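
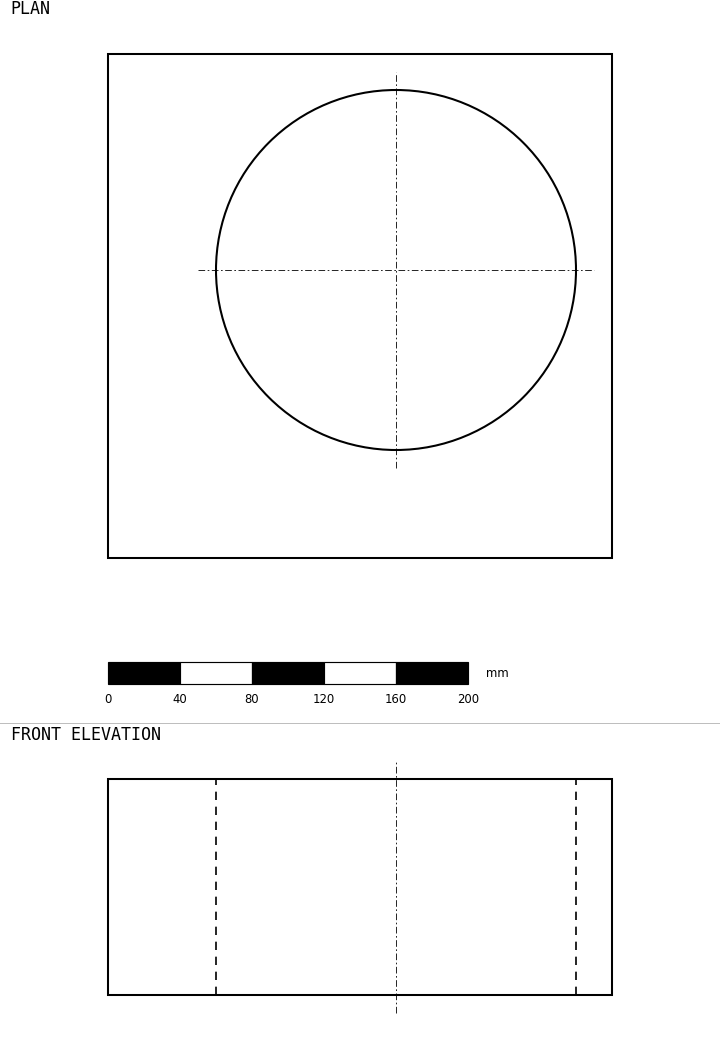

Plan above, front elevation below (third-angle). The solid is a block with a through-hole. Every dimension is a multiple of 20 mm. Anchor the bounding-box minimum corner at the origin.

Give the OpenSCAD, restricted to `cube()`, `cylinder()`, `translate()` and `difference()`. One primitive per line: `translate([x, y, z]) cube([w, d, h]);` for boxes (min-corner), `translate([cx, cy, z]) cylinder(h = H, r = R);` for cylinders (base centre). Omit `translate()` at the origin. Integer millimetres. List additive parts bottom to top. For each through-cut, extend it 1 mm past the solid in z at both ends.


difference() {
  cube([280, 280, 120]);
  translate([160, 160, -1]) cylinder(h = 122, r = 100);
}


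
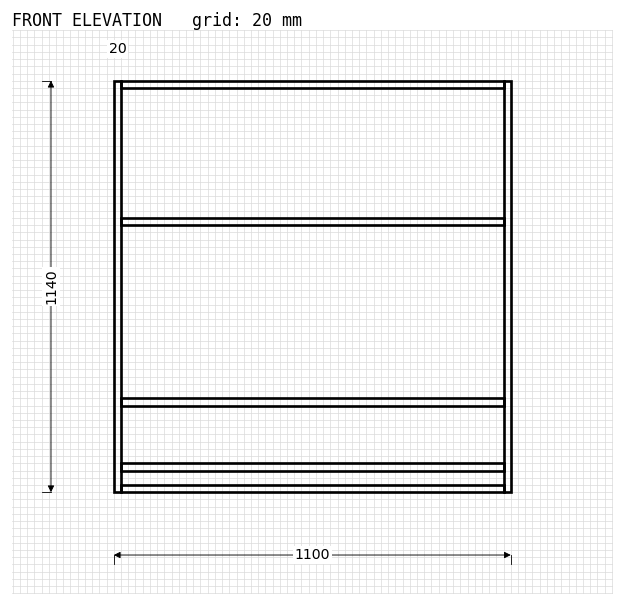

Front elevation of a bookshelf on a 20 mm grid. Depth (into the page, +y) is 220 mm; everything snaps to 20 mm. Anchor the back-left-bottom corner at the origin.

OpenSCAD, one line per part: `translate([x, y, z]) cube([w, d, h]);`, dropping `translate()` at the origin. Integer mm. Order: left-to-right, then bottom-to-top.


cube([20, 220, 1140]);
translate([20, 0, 0]) cube([1060, 220, 20]);
translate([20, 0, 60]) cube([1060, 220, 20]);
translate([20, 0, 240]) cube([1060, 220, 20]);
translate([20, 0, 740]) cube([1060, 220, 20]);
translate([20, 0, 1120]) cube([1060, 220, 20]);
translate([1080, 0, 0]) cube([20, 220, 1140]);


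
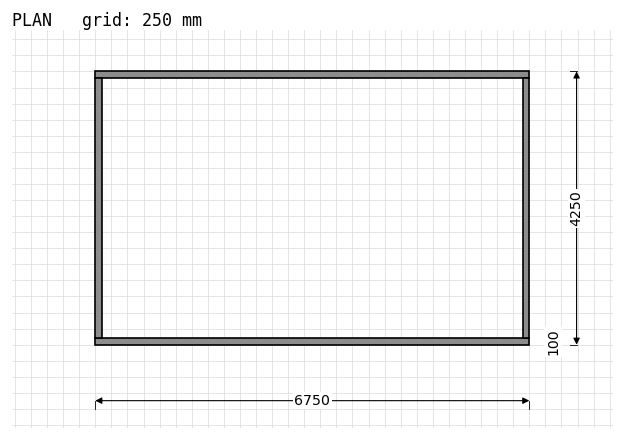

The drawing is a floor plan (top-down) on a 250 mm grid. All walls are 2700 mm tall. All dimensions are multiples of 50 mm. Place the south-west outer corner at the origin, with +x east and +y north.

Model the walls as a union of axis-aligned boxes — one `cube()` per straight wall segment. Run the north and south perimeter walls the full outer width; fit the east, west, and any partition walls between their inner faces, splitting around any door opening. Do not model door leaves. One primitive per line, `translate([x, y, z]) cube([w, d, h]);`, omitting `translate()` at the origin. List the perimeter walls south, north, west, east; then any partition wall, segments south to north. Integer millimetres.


cube([6750, 100, 2700]);
translate([0, 4150, 0]) cube([6750, 100, 2700]);
translate([0, 100, 0]) cube([100, 4050, 2700]);
translate([6650, 100, 0]) cube([100, 4050, 2700]);


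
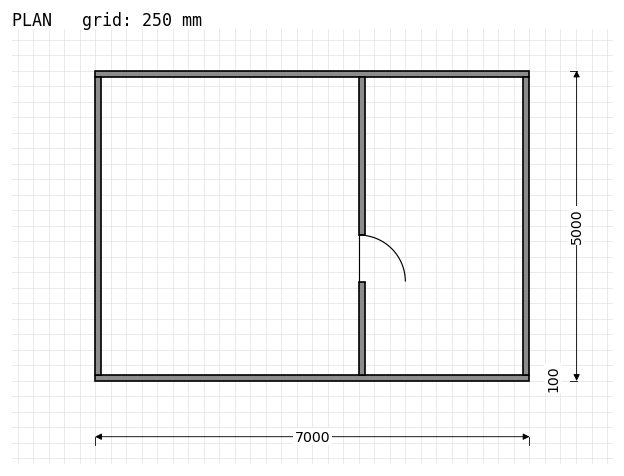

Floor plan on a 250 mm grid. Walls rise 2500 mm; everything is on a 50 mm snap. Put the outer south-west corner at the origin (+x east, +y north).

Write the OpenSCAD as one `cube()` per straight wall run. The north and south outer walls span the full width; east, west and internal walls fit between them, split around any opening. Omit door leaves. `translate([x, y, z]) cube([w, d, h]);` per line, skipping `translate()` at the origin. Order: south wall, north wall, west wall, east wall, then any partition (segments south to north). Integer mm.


cube([7000, 100, 2500]);
translate([0, 4900, 0]) cube([7000, 100, 2500]);
translate([0, 100, 0]) cube([100, 4800, 2500]);
translate([6900, 100, 0]) cube([100, 4800, 2500]);
translate([4250, 100, 0]) cube([100, 1500, 2500]);
translate([4250, 2350, 0]) cube([100, 2550, 2500]);


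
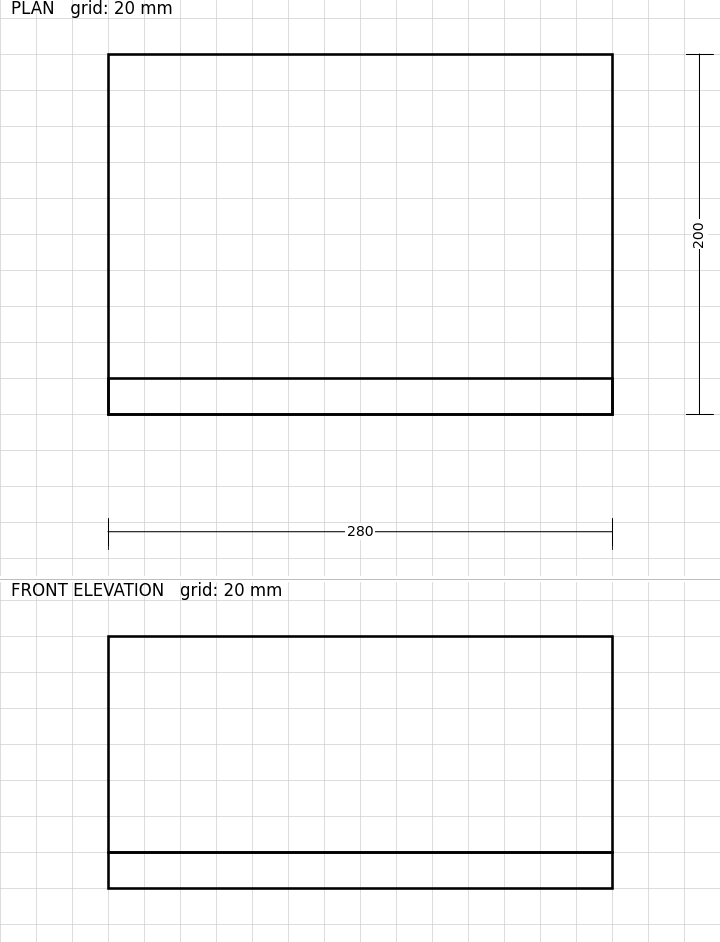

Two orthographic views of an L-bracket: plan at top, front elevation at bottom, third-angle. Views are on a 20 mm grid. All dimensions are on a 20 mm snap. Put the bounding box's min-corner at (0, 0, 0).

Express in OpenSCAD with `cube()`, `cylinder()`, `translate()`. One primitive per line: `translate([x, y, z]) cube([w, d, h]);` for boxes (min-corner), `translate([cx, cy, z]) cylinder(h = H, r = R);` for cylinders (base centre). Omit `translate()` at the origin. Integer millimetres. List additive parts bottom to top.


cube([280, 200, 20]);
translate([0, 0, 20]) cube([280, 20, 120]);


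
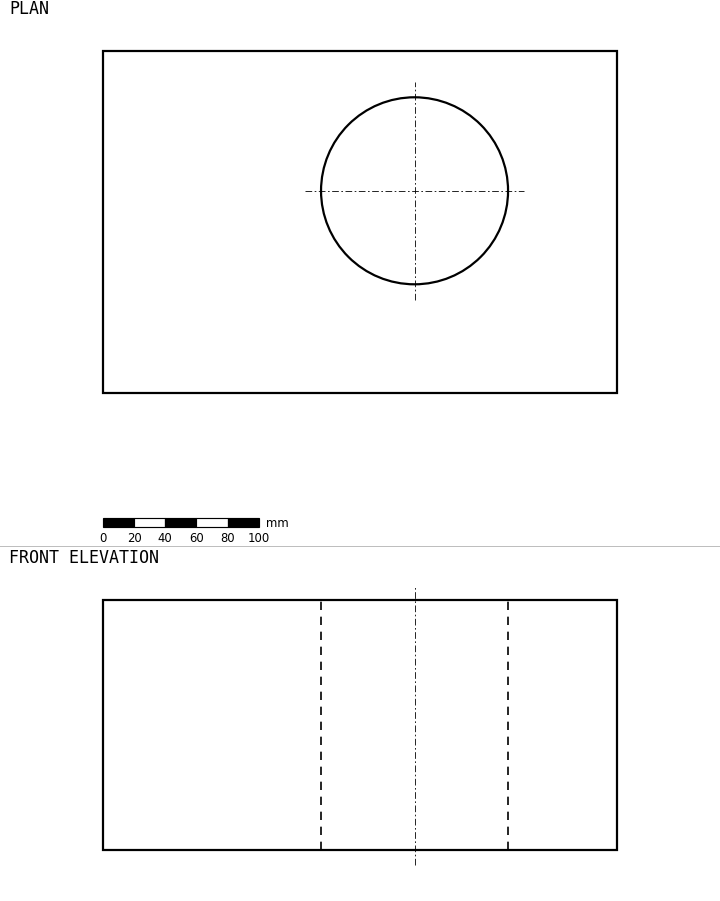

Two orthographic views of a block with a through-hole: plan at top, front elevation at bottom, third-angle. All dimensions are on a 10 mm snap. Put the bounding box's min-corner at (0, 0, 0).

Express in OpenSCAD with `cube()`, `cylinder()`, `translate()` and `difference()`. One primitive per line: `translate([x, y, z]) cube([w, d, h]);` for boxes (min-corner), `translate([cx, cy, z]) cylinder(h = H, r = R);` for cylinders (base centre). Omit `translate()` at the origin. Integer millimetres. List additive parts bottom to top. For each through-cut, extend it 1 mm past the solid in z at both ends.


difference() {
  cube([330, 220, 160]);
  translate([200, 130, -1]) cylinder(h = 162, r = 60);
}


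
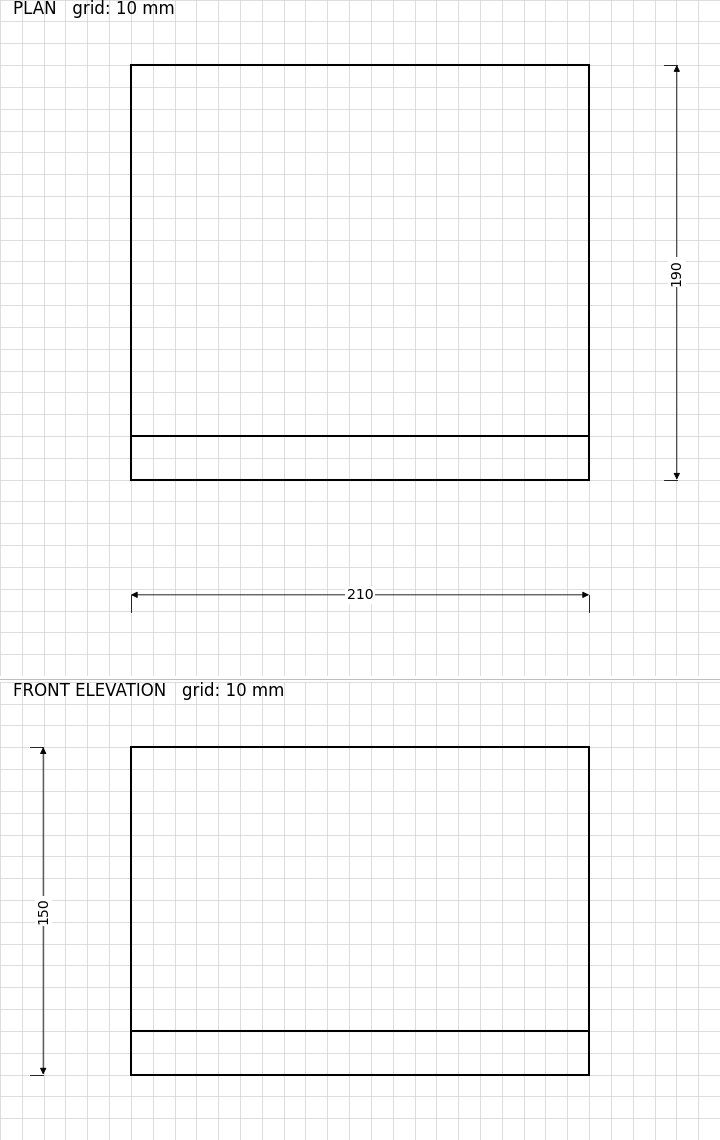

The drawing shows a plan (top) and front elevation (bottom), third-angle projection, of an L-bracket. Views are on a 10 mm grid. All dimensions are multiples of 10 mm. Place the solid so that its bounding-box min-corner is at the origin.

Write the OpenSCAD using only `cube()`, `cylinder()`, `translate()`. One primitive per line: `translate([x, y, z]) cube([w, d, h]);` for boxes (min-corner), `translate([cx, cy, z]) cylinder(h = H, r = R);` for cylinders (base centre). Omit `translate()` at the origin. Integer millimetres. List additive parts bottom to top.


cube([210, 190, 20]);
translate([0, 0, 20]) cube([210, 20, 130]);


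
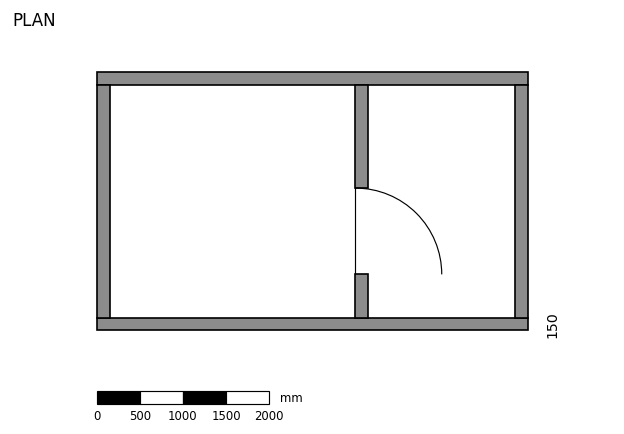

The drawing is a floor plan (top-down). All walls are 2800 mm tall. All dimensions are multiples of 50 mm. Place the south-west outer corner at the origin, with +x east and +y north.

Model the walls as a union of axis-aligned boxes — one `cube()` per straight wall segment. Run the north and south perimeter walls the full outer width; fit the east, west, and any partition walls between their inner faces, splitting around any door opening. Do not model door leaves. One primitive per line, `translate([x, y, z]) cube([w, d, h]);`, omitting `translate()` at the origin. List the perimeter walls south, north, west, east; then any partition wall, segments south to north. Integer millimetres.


cube([5000, 150, 2800]);
translate([0, 2850, 0]) cube([5000, 150, 2800]);
translate([0, 150, 0]) cube([150, 2700, 2800]);
translate([4850, 150, 0]) cube([150, 2700, 2800]);
translate([3000, 150, 0]) cube([150, 500, 2800]);
translate([3000, 1650, 0]) cube([150, 1200, 2800]);


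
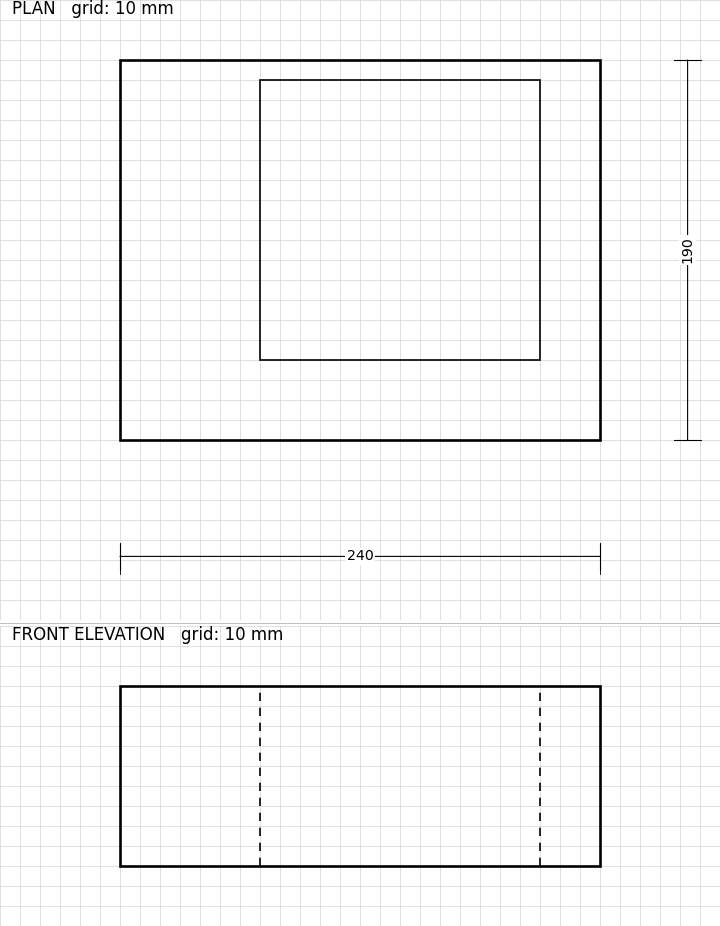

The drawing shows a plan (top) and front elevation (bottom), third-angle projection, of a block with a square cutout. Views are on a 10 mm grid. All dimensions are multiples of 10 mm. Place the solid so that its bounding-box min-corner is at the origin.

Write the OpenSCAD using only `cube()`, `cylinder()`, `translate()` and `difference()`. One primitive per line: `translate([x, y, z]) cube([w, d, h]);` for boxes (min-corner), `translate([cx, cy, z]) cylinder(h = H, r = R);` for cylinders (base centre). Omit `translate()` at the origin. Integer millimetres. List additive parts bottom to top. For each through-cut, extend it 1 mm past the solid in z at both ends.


difference() {
  cube([240, 190, 90]);
  translate([70, 40, -1]) cube([140, 140, 92]);
}


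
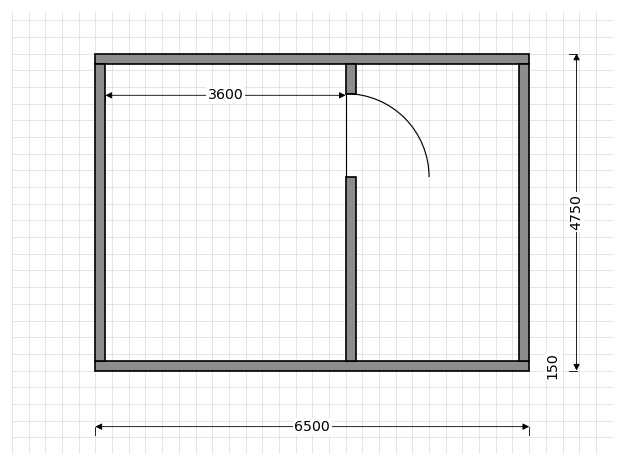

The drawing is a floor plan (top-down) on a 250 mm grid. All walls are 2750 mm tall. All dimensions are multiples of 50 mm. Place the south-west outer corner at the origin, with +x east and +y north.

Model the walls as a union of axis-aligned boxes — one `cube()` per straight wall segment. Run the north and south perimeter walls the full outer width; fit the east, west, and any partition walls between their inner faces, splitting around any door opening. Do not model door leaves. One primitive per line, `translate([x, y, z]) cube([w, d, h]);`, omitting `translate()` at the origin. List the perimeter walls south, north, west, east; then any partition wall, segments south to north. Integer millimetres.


cube([6500, 150, 2750]);
translate([0, 4600, 0]) cube([6500, 150, 2750]);
translate([0, 150, 0]) cube([150, 4450, 2750]);
translate([6350, 150, 0]) cube([150, 4450, 2750]);
translate([3750, 150, 0]) cube([150, 2750, 2750]);
translate([3750, 4150, 0]) cube([150, 450, 2750]);


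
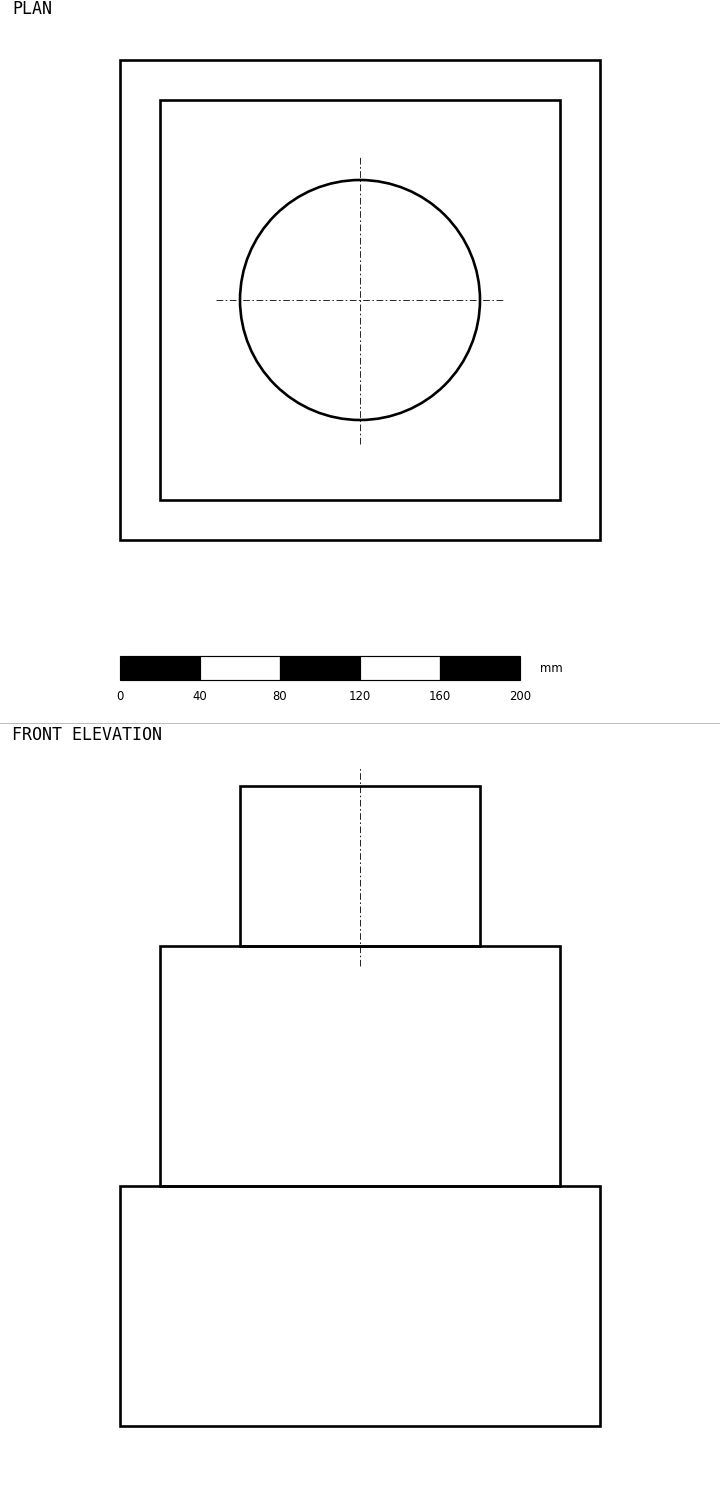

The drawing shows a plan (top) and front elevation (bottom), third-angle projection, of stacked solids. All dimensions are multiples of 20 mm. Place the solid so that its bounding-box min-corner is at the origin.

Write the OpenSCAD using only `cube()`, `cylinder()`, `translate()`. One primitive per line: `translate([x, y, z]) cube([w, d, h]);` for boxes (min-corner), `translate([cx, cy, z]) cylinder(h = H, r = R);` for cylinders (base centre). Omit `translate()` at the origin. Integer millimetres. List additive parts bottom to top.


cube([240, 240, 120]);
translate([20, 20, 120]) cube([200, 200, 120]);
translate([120, 120, 240]) cylinder(h = 80, r = 60);


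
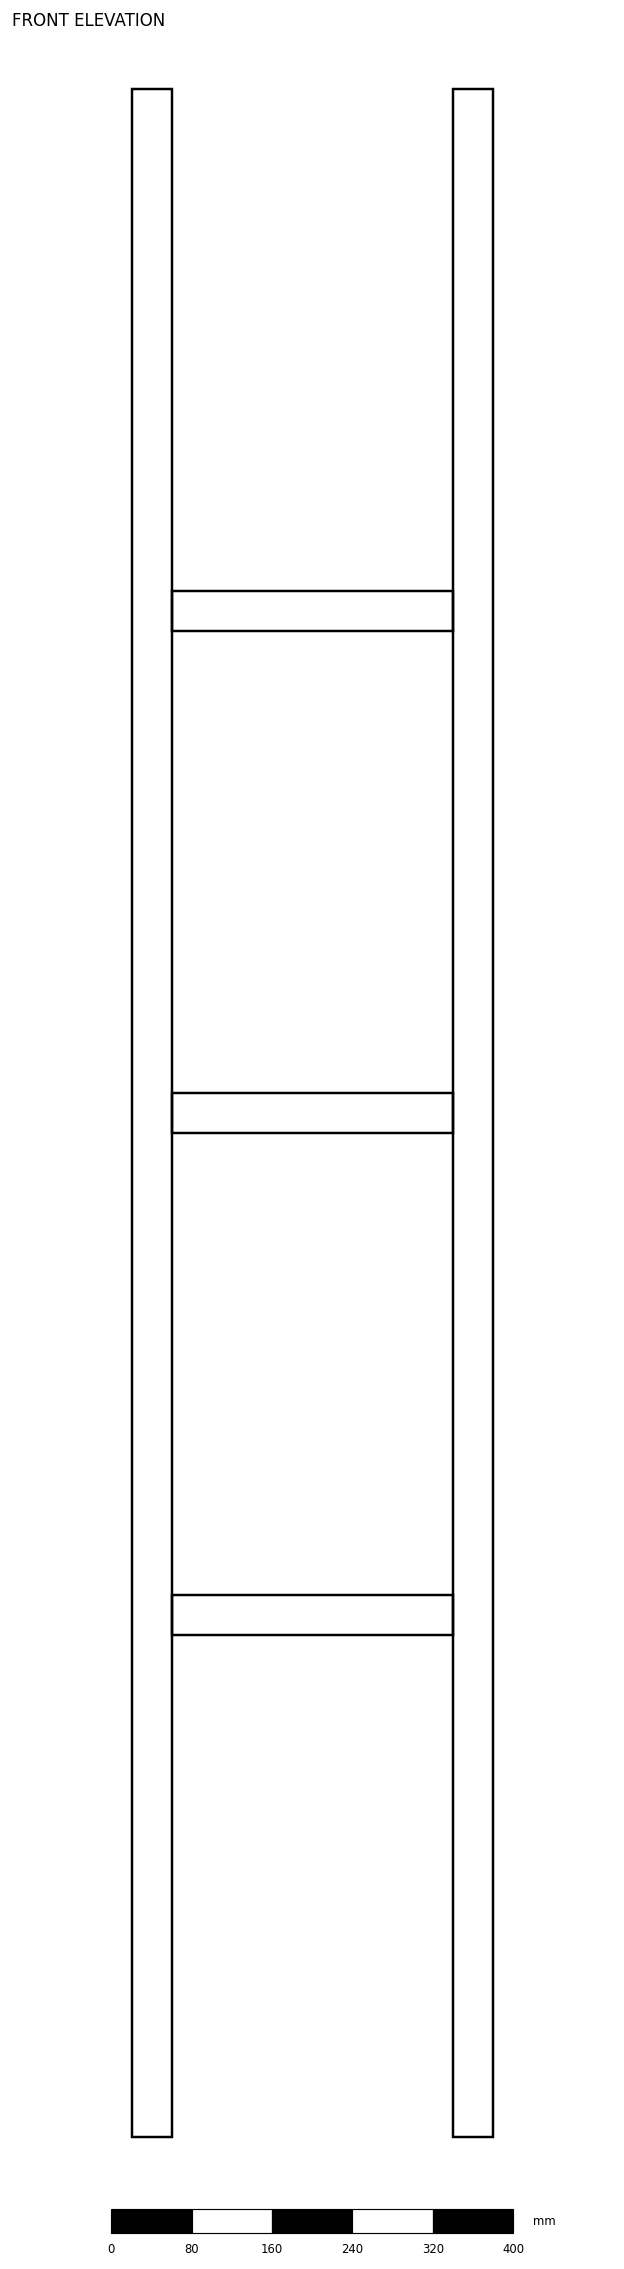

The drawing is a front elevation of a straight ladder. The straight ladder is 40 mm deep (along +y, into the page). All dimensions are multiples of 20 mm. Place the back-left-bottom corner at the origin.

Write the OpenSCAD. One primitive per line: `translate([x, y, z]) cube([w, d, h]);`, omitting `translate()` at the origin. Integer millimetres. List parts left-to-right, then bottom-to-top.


cube([40, 40, 2040]);
translate([40, 0, 500]) cube([280, 40, 40]);
translate([40, 0, 1000]) cube([280, 40, 40]);
translate([40, 0, 1500]) cube([280, 40, 40]);
translate([320, 0, 0]) cube([40, 40, 2040]);


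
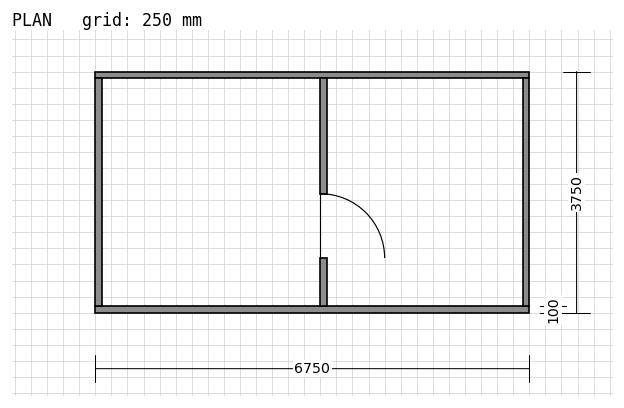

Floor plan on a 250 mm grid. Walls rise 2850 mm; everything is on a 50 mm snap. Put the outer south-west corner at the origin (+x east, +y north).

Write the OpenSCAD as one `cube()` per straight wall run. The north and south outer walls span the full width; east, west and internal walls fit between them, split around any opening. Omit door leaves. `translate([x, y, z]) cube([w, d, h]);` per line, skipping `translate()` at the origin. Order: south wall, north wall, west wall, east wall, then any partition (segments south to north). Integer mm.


cube([6750, 100, 2850]);
translate([0, 3650, 0]) cube([6750, 100, 2850]);
translate([0, 100, 0]) cube([100, 3550, 2850]);
translate([6650, 100, 0]) cube([100, 3550, 2850]);
translate([3500, 100, 0]) cube([100, 750, 2850]);
translate([3500, 1850, 0]) cube([100, 1800, 2850]);


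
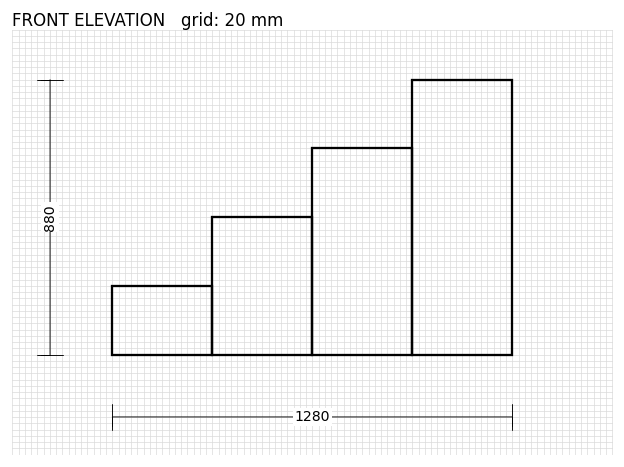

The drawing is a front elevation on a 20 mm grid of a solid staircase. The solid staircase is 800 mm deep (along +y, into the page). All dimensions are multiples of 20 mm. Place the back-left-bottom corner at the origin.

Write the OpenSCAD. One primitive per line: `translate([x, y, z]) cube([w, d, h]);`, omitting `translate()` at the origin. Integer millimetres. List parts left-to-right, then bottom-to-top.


cube([320, 800, 220]);
translate([320, 0, 0]) cube([320, 800, 440]);
translate([640, 0, 0]) cube([320, 800, 660]);
translate([960, 0, 0]) cube([320, 800, 880]);


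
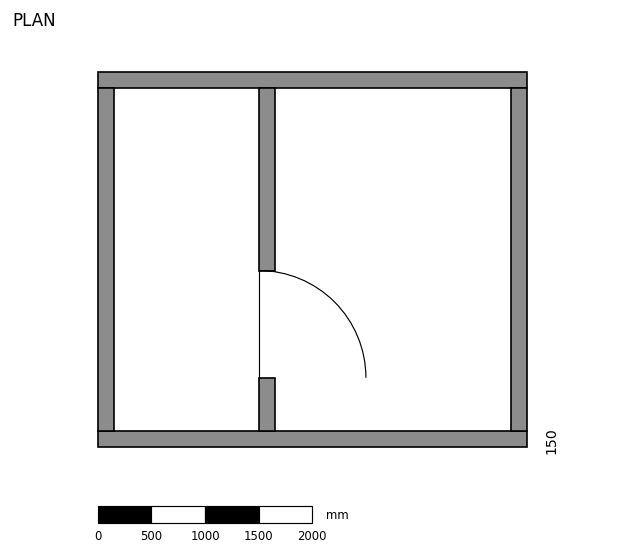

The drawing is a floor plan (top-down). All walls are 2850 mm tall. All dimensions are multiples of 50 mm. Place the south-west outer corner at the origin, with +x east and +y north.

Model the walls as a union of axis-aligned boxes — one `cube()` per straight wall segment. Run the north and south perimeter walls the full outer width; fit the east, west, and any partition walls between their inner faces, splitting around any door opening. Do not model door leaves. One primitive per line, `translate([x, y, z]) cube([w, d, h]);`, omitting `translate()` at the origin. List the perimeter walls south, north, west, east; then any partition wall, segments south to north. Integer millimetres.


cube([4000, 150, 2850]);
translate([0, 3350, 0]) cube([4000, 150, 2850]);
translate([0, 150, 0]) cube([150, 3200, 2850]);
translate([3850, 150, 0]) cube([150, 3200, 2850]);
translate([1500, 150, 0]) cube([150, 500, 2850]);
translate([1500, 1650, 0]) cube([150, 1700, 2850]);


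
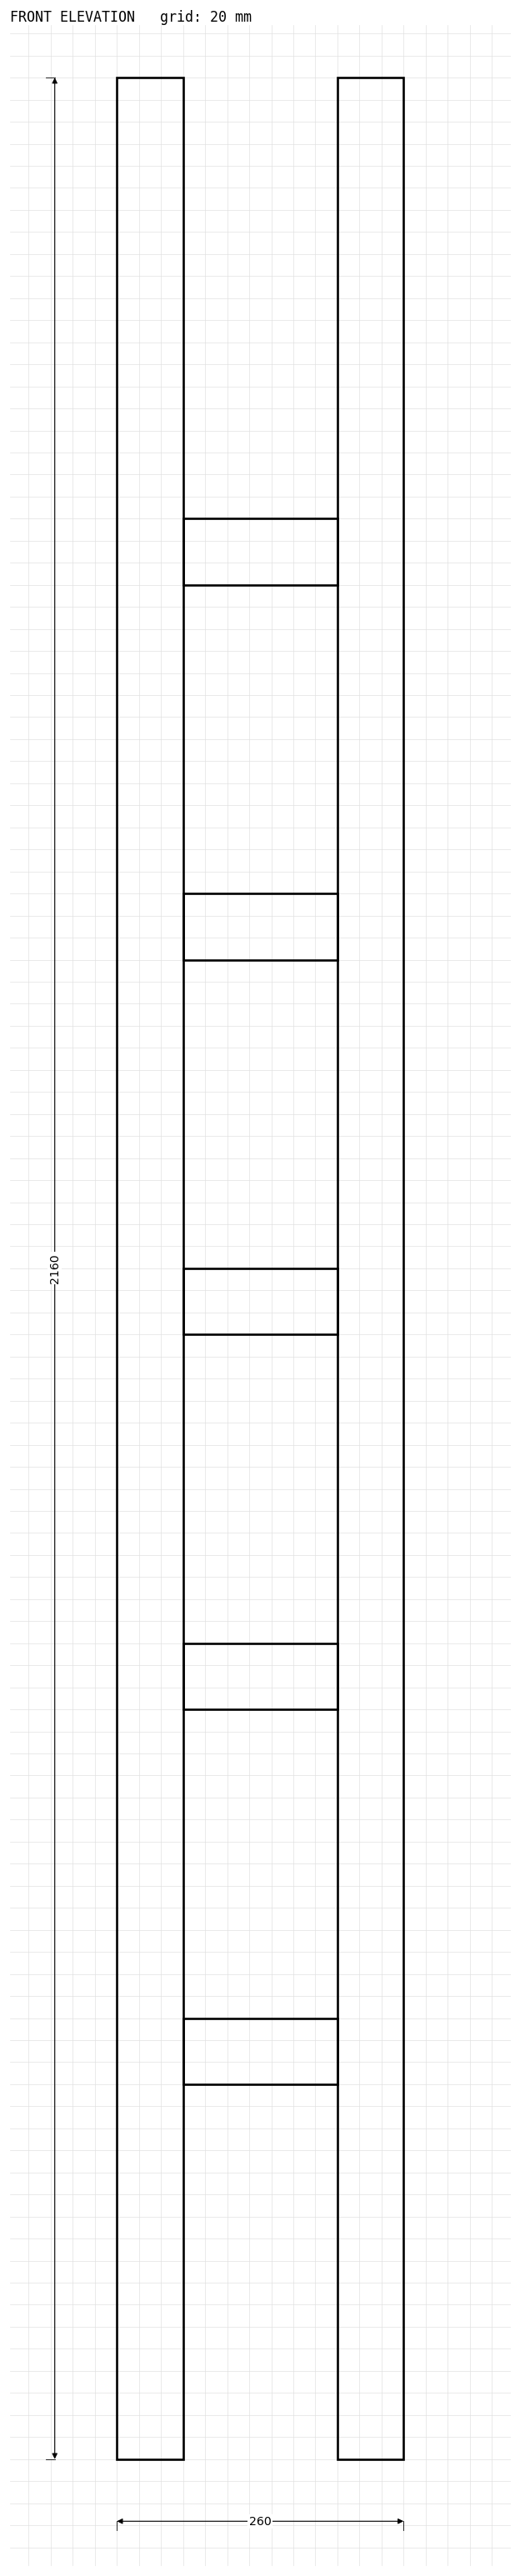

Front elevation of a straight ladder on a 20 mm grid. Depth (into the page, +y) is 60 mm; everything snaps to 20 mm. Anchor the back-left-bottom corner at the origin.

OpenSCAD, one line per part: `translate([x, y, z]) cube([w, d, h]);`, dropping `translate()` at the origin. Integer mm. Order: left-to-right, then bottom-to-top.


cube([60, 60, 2160]);
translate([60, 0, 340]) cube([140, 60, 60]);
translate([60, 0, 680]) cube([140, 60, 60]);
translate([60, 0, 1020]) cube([140, 60, 60]);
translate([60, 0, 1360]) cube([140, 60, 60]);
translate([60, 0, 1700]) cube([140, 60, 60]);
translate([200, 0, 0]) cube([60, 60, 2160]);


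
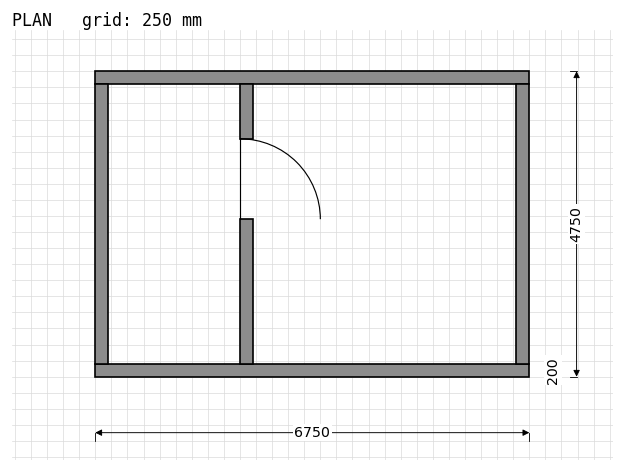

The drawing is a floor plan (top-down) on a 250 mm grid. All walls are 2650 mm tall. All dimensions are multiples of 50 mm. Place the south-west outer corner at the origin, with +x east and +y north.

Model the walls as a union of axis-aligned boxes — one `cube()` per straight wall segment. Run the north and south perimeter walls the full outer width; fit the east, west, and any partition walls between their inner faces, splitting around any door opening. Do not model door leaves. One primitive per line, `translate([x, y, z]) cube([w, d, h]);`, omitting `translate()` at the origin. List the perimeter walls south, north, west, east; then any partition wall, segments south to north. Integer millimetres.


cube([6750, 200, 2650]);
translate([0, 4550, 0]) cube([6750, 200, 2650]);
translate([0, 200, 0]) cube([200, 4350, 2650]);
translate([6550, 200, 0]) cube([200, 4350, 2650]);
translate([2250, 200, 0]) cube([200, 2250, 2650]);
translate([2250, 3700, 0]) cube([200, 850, 2650]);


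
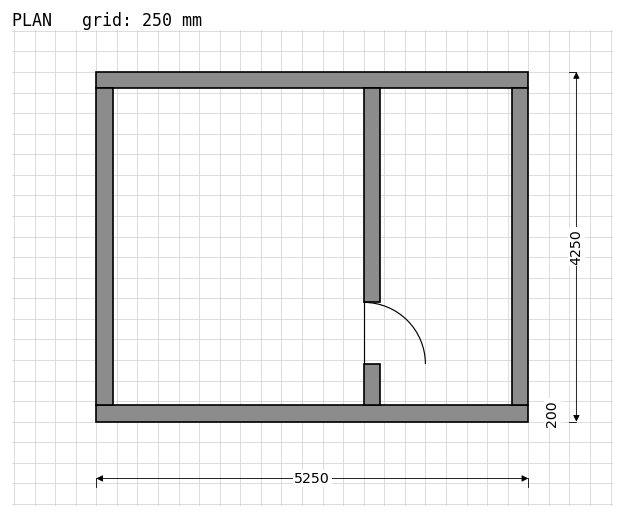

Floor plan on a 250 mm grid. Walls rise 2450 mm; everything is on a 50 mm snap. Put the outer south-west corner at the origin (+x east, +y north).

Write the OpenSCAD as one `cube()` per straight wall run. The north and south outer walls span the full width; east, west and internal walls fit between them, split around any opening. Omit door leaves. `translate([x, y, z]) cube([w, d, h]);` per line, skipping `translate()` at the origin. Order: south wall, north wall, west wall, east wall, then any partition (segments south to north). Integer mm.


cube([5250, 200, 2450]);
translate([0, 4050, 0]) cube([5250, 200, 2450]);
translate([0, 200, 0]) cube([200, 3850, 2450]);
translate([5050, 200, 0]) cube([200, 3850, 2450]);
translate([3250, 200, 0]) cube([200, 500, 2450]);
translate([3250, 1450, 0]) cube([200, 2600, 2450]);


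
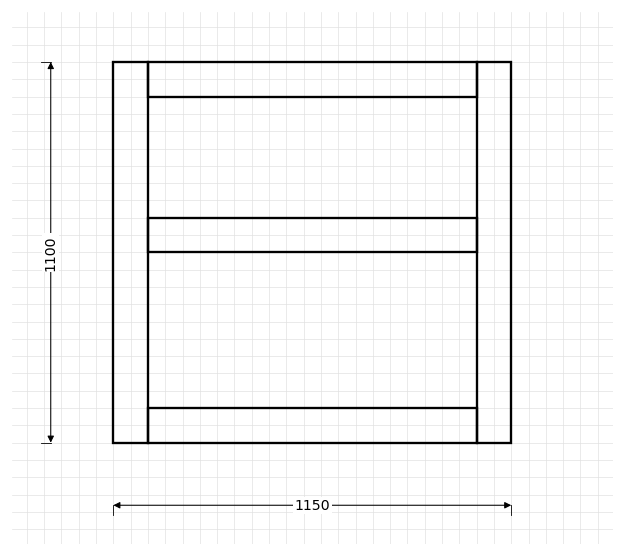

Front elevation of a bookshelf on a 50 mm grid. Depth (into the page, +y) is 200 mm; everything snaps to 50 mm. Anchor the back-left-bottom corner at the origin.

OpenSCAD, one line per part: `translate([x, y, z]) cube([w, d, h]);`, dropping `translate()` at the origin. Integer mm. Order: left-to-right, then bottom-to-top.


cube([100, 200, 1100]);
translate([100, 0, 0]) cube([950, 200, 100]);
translate([100, 0, 550]) cube([950, 200, 100]);
translate([100, 0, 1000]) cube([950, 200, 100]);
translate([1050, 0, 0]) cube([100, 200, 1100]);


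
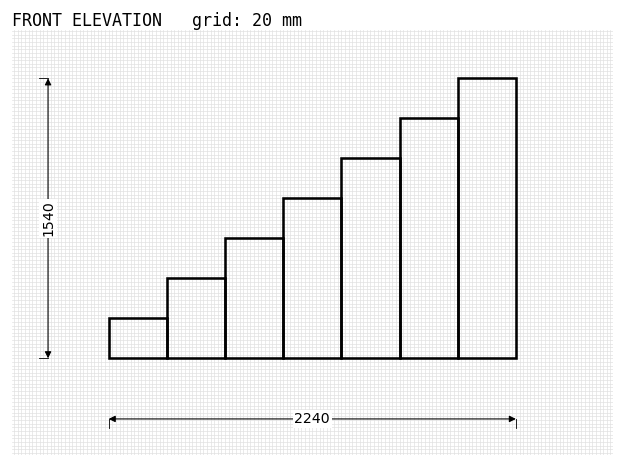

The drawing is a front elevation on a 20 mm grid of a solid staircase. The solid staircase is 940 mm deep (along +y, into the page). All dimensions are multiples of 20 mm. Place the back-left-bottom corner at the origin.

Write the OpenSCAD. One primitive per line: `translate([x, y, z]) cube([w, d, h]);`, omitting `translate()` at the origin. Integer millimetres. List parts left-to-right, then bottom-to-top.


cube([320, 940, 220]);
translate([320, 0, 0]) cube([320, 940, 440]);
translate([640, 0, 0]) cube([320, 940, 660]);
translate([960, 0, 0]) cube([320, 940, 880]);
translate([1280, 0, 0]) cube([320, 940, 1100]);
translate([1600, 0, 0]) cube([320, 940, 1320]);
translate([1920, 0, 0]) cube([320, 940, 1540]);


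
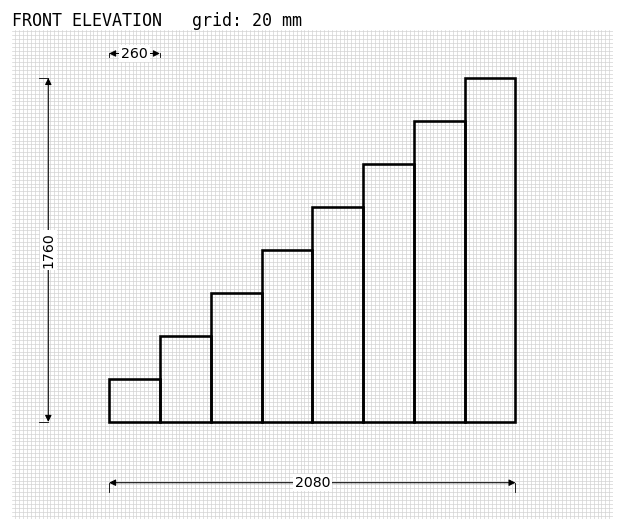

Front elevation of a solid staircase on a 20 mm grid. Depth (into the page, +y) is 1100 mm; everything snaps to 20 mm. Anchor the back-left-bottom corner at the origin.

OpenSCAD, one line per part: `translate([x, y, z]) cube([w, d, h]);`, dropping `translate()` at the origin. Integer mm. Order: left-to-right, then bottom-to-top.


cube([260, 1100, 220]);
translate([260, 0, 0]) cube([260, 1100, 440]);
translate([520, 0, 0]) cube([260, 1100, 660]);
translate([780, 0, 0]) cube([260, 1100, 880]);
translate([1040, 0, 0]) cube([260, 1100, 1100]);
translate([1300, 0, 0]) cube([260, 1100, 1320]);
translate([1560, 0, 0]) cube([260, 1100, 1540]);
translate([1820, 0, 0]) cube([260, 1100, 1760]);


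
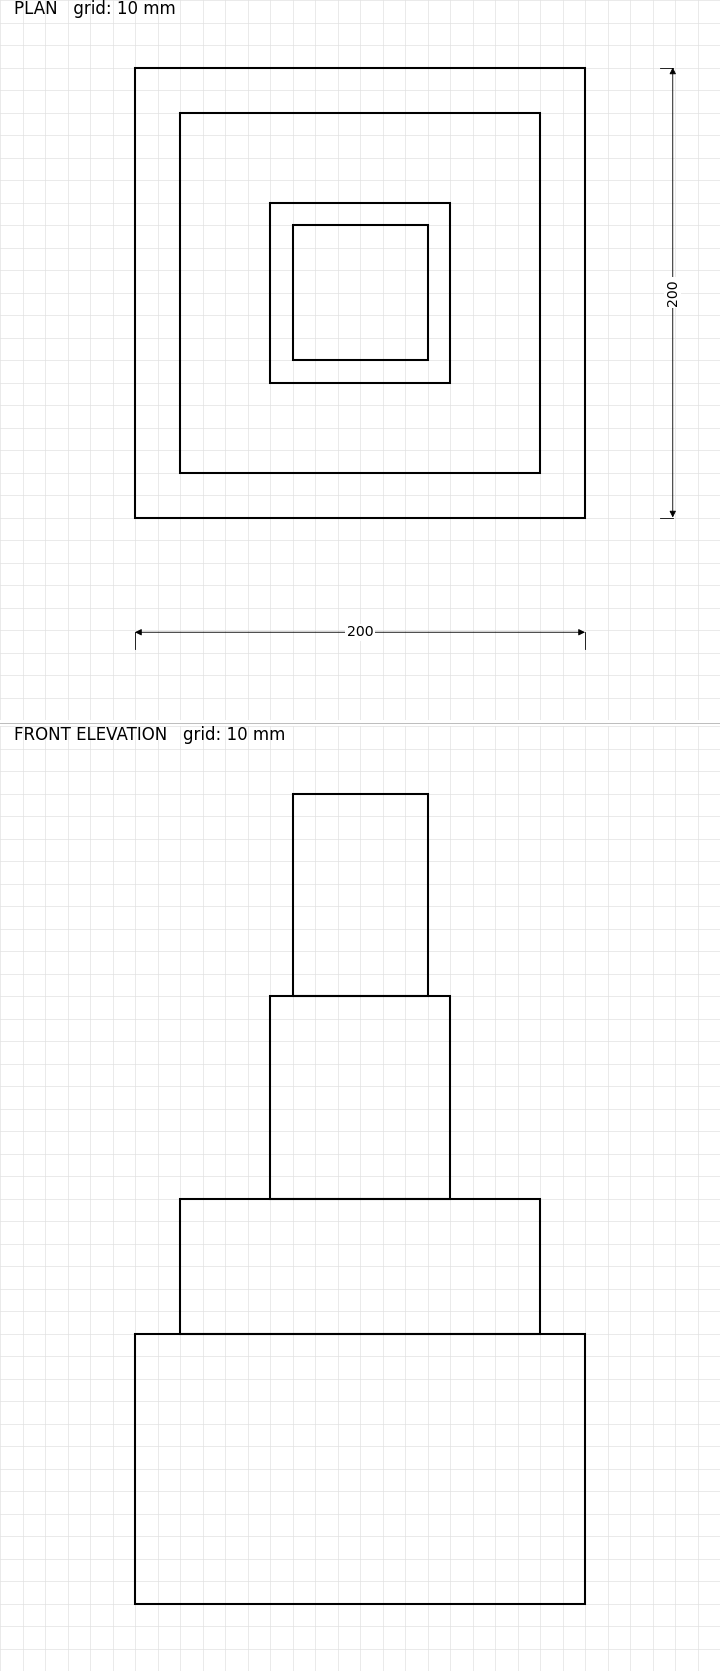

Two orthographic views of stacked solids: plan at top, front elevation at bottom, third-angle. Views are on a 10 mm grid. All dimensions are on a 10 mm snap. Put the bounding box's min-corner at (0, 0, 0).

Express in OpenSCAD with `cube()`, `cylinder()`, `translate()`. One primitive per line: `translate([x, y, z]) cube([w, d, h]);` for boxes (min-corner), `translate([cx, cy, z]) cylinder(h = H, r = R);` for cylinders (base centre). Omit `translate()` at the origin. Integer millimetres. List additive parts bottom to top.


cube([200, 200, 120]);
translate([20, 20, 120]) cube([160, 160, 60]);
translate([60, 60, 180]) cube([80, 80, 90]);
translate([70, 70, 270]) cube([60, 60, 90]);


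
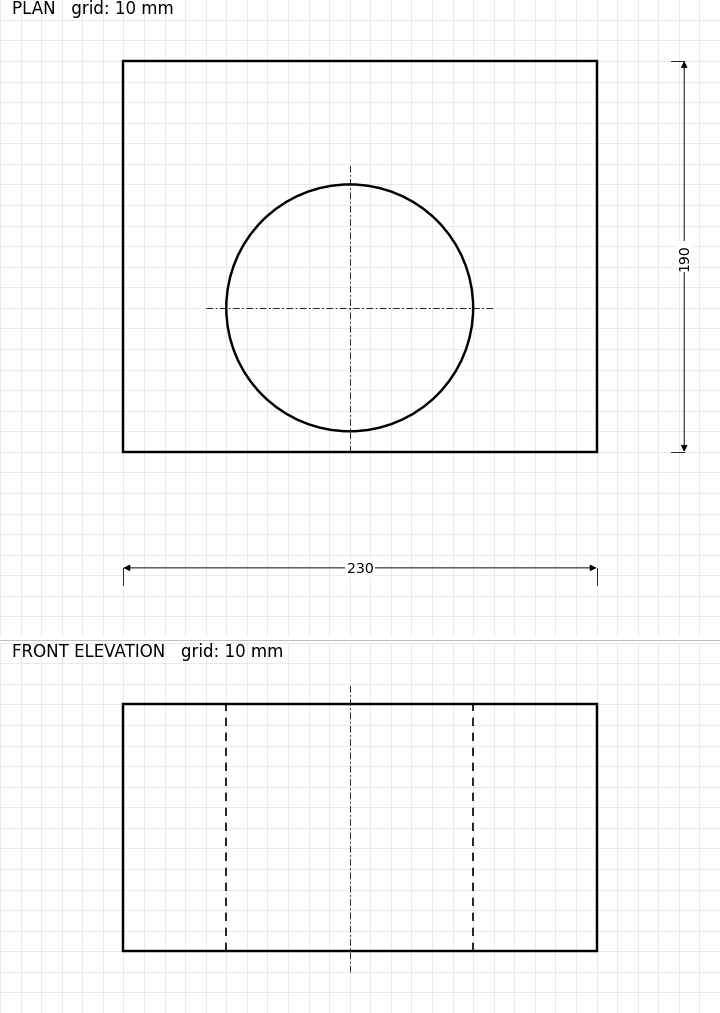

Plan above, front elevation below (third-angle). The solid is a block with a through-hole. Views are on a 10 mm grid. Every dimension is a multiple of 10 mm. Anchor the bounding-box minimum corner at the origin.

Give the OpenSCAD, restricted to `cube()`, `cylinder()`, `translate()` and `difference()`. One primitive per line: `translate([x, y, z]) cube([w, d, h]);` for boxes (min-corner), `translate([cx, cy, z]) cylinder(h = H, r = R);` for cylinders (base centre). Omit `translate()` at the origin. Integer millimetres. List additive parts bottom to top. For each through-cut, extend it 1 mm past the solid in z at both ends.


difference() {
  cube([230, 190, 120]);
  translate([110, 70, -1]) cylinder(h = 122, r = 60);
}


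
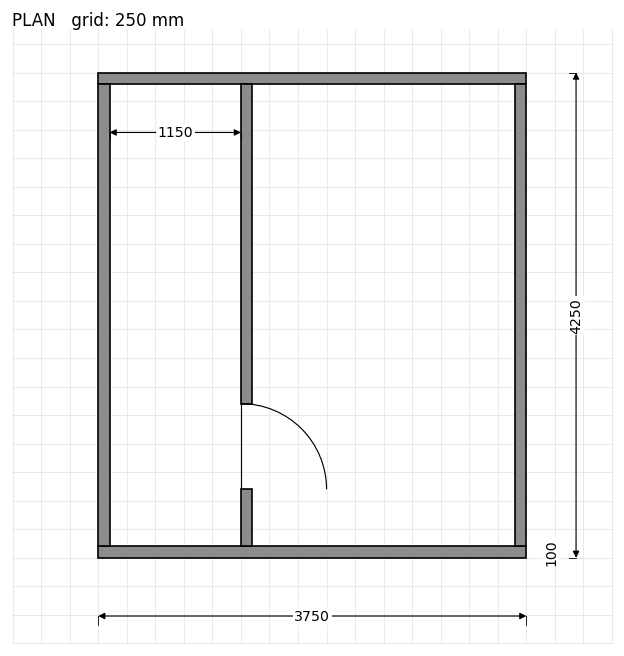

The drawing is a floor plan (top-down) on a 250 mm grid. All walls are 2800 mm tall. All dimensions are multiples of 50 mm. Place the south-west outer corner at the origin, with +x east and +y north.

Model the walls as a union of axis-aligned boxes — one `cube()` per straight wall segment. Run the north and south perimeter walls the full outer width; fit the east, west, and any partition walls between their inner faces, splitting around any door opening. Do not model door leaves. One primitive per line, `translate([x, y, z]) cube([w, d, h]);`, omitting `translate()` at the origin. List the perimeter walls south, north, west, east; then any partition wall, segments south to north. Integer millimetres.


cube([3750, 100, 2800]);
translate([0, 4150, 0]) cube([3750, 100, 2800]);
translate([0, 100, 0]) cube([100, 4050, 2800]);
translate([3650, 100, 0]) cube([100, 4050, 2800]);
translate([1250, 100, 0]) cube([100, 500, 2800]);
translate([1250, 1350, 0]) cube([100, 2800, 2800]);


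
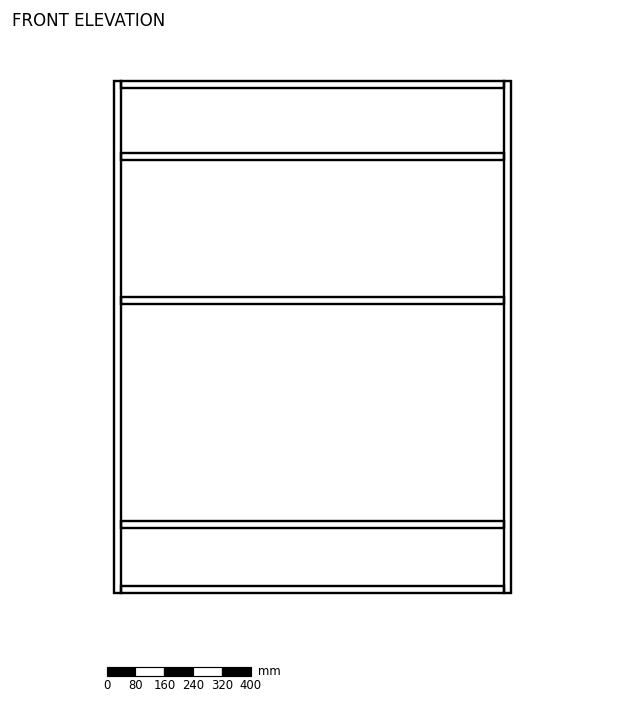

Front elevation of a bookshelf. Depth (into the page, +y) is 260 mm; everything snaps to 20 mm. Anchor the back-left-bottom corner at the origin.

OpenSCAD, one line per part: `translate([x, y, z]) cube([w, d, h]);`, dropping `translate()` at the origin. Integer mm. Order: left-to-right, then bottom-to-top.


cube([20, 260, 1420]);
translate([20, 0, 0]) cube([1060, 260, 20]);
translate([20, 0, 180]) cube([1060, 260, 20]);
translate([20, 0, 800]) cube([1060, 260, 20]);
translate([20, 0, 1200]) cube([1060, 260, 20]);
translate([20, 0, 1400]) cube([1060, 260, 20]);
translate([1080, 0, 0]) cube([20, 260, 1420]);


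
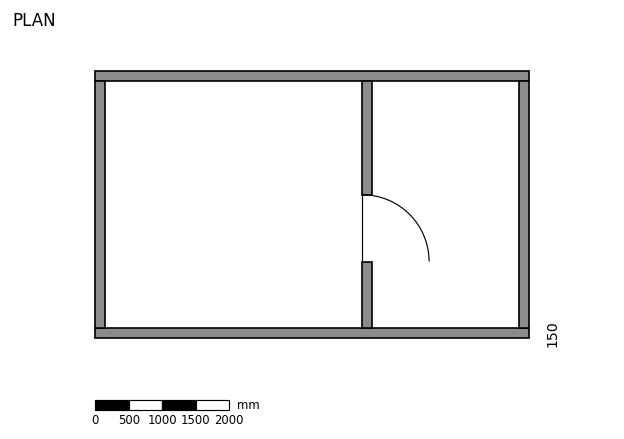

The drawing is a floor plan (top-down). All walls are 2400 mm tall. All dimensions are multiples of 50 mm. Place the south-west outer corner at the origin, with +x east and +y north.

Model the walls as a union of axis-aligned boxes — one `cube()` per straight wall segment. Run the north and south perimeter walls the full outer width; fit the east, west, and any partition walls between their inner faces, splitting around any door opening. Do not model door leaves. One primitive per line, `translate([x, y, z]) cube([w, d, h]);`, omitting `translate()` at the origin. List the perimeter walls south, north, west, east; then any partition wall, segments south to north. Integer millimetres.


cube([6500, 150, 2400]);
translate([0, 3850, 0]) cube([6500, 150, 2400]);
translate([0, 150, 0]) cube([150, 3700, 2400]);
translate([6350, 150, 0]) cube([150, 3700, 2400]);
translate([4000, 150, 0]) cube([150, 1000, 2400]);
translate([4000, 2150, 0]) cube([150, 1700, 2400]);


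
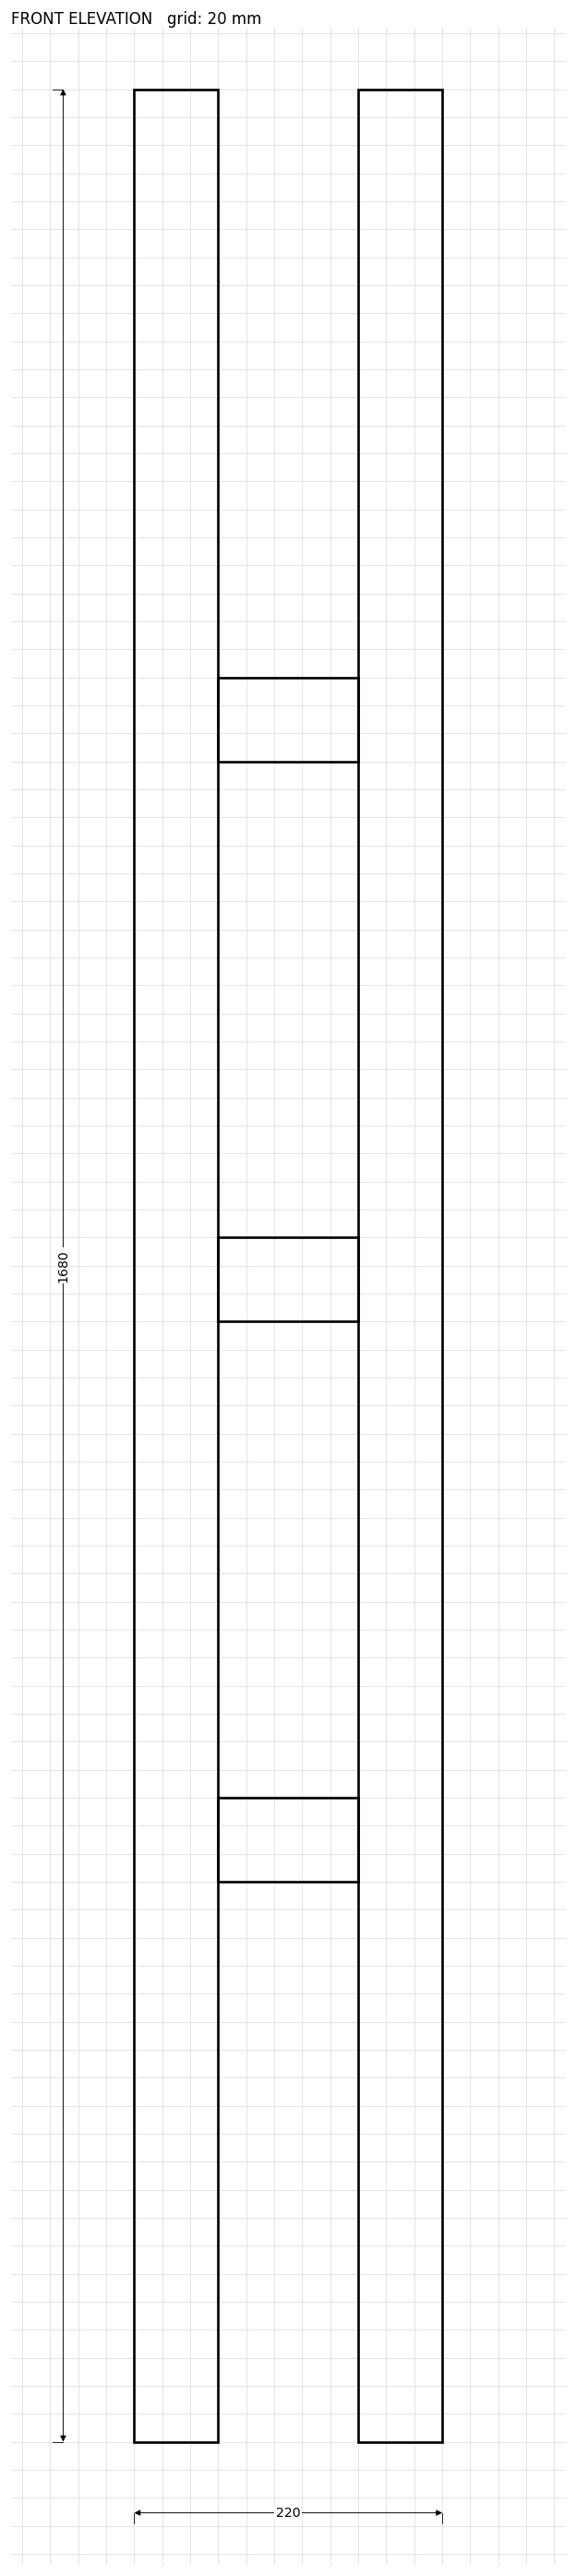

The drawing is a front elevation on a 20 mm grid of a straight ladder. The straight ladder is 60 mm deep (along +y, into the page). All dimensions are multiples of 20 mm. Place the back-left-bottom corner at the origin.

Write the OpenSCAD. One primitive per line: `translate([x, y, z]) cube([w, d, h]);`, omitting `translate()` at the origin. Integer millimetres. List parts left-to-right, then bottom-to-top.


cube([60, 60, 1680]);
translate([60, 0, 400]) cube([100, 60, 60]);
translate([60, 0, 800]) cube([100, 60, 60]);
translate([60, 0, 1200]) cube([100, 60, 60]);
translate([160, 0, 0]) cube([60, 60, 1680]);


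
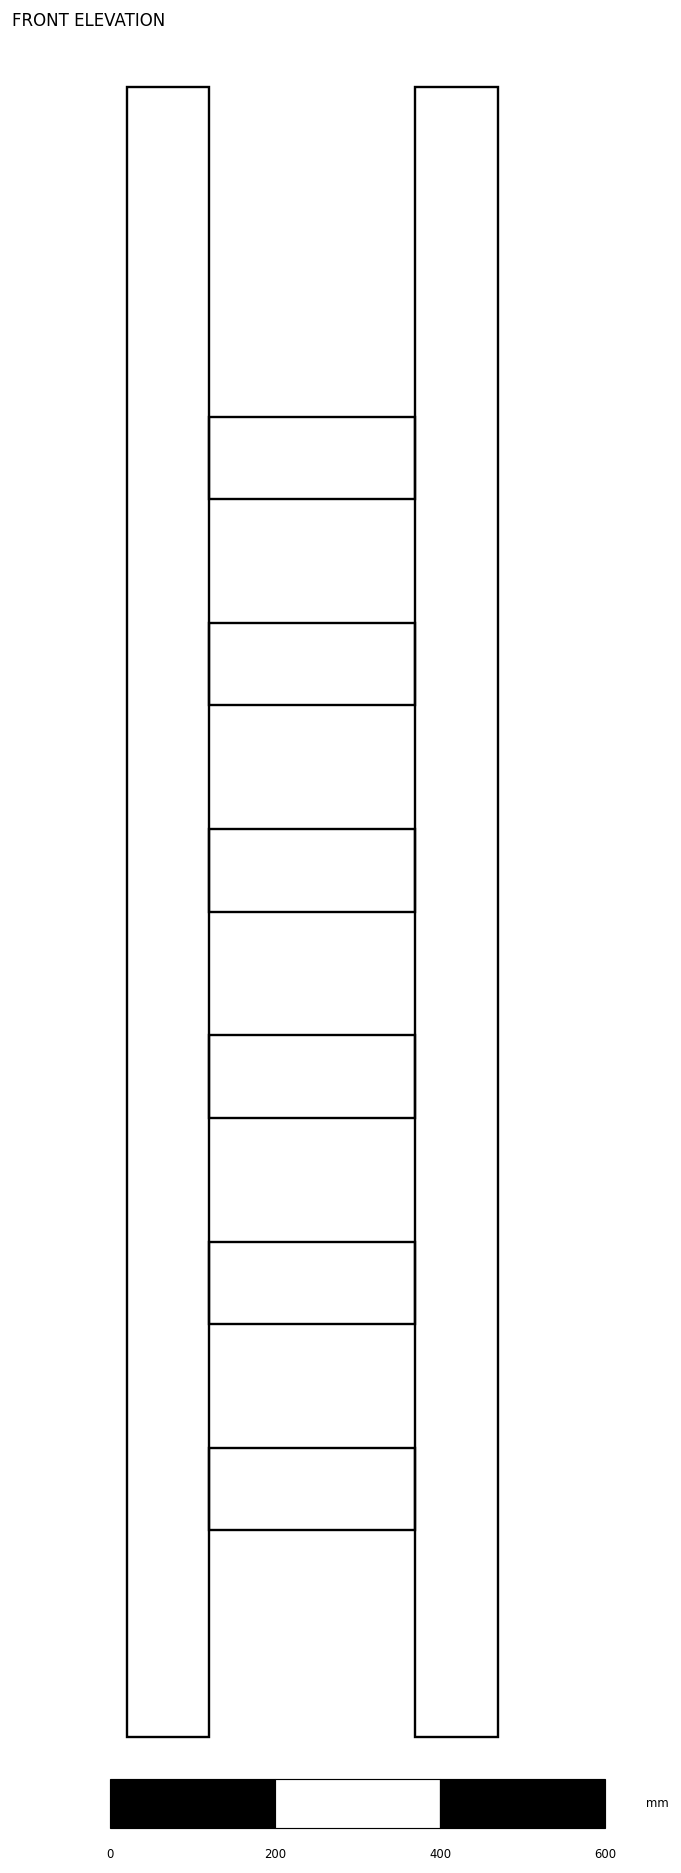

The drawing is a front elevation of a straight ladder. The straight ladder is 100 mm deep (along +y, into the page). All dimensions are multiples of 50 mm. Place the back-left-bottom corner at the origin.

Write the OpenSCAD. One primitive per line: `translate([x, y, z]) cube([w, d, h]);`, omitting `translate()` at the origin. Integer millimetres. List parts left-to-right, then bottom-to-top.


cube([100, 100, 2000]);
translate([100, 0, 250]) cube([250, 100, 100]);
translate([100, 0, 500]) cube([250, 100, 100]);
translate([100, 0, 750]) cube([250, 100, 100]);
translate([100, 0, 1000]) cube([250, 100, 100]);
translate([100, 0, 1250]) cube([250, 100, 100]);
translate([100, 0, 1500]) cube([250, 100, 100]);
translate([350, 0, 0]) cube([100, 100, 2000]);


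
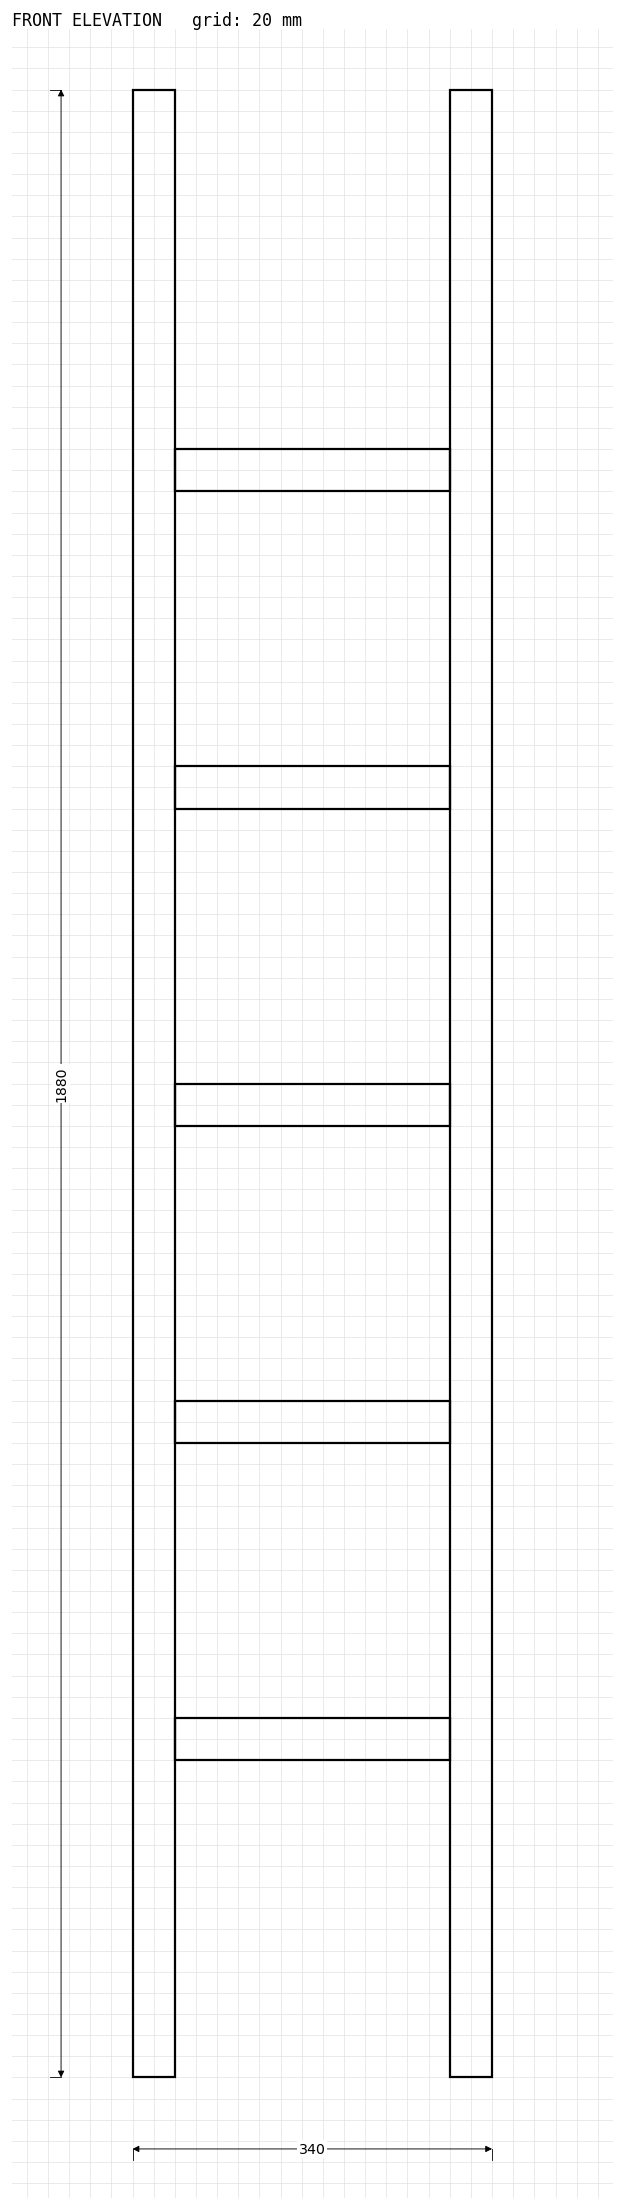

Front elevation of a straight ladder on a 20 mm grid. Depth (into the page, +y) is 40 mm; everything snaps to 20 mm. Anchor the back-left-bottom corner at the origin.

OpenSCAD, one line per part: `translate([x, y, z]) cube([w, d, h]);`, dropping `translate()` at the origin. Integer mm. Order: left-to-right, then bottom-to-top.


cube([40, 40, 1880]);
translate([40, 0, 300]) cube([260, 40, 40]);
translate([40, 0, 600]) cube([260, 40, 40]);
translate([40, 0, 900]) cube([260, 40, 40]);
translate([40, 0, 1200]) cube([260, 40, 40]);
translate([40, 0, 1500]) cube([260, 40, 40]);
translate([300, 0, 0]) cube([40, 40, 1880]);


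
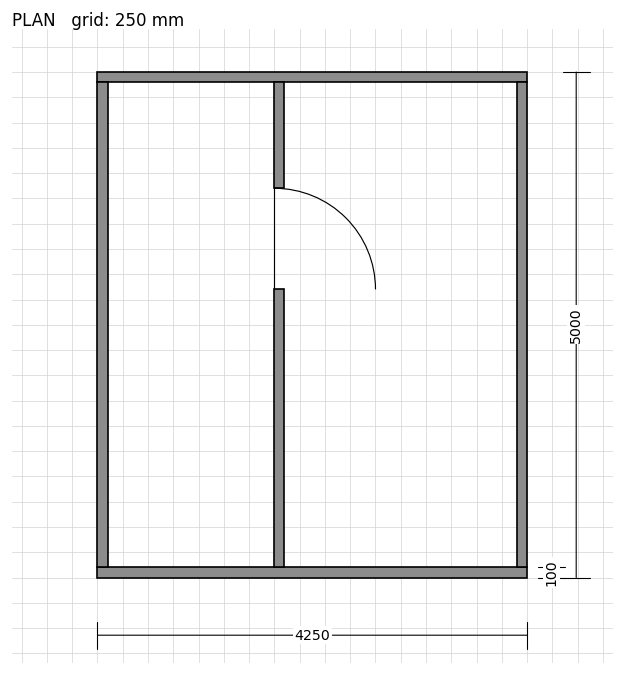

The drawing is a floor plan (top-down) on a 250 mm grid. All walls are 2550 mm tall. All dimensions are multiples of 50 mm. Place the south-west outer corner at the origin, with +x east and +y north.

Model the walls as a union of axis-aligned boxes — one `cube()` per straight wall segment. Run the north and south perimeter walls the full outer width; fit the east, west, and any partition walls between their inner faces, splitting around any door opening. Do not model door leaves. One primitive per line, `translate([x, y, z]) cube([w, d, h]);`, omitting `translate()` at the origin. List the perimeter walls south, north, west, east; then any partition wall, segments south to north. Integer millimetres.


cube([4250, 100, 2550]);
translate([0, 4900, 0]) cube([4250, 100, 2550]);
translate([0, 100, 0]) cube([100, 4800, 2550]);
translate([4150, 100, 0]) cube([100, 4800, 2550]);
translate([1750, 100, 0]) cube([100, 2750, 2550]);
translate([1750, 3850, 0]) cube([100, 1050, 2550]);


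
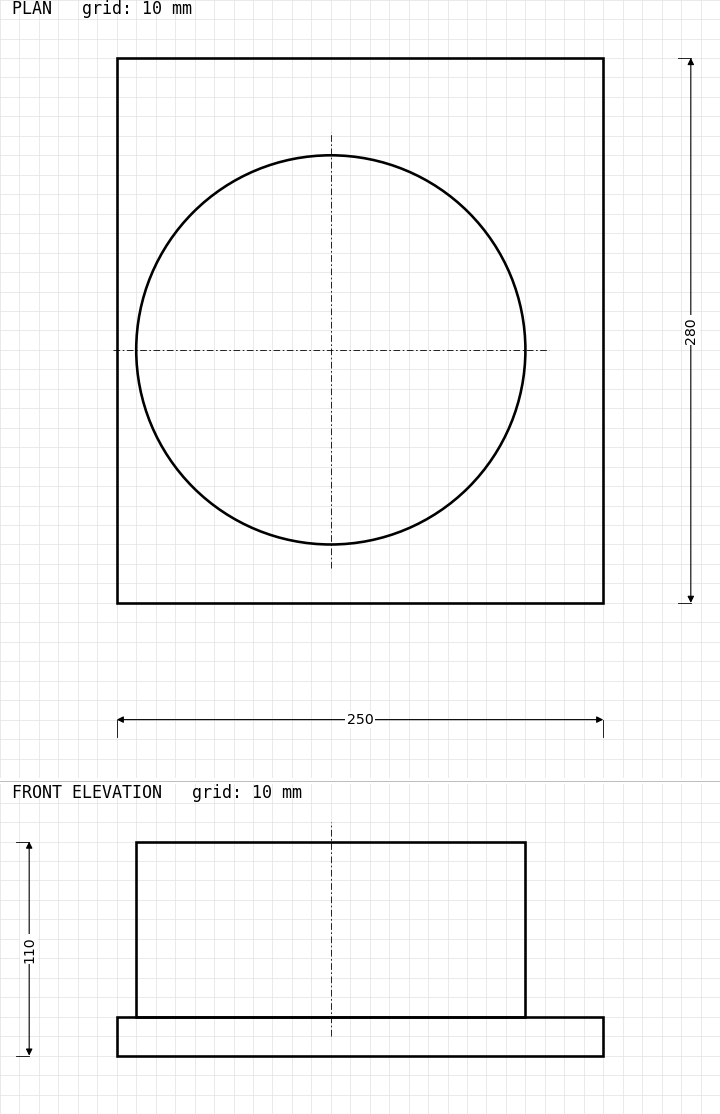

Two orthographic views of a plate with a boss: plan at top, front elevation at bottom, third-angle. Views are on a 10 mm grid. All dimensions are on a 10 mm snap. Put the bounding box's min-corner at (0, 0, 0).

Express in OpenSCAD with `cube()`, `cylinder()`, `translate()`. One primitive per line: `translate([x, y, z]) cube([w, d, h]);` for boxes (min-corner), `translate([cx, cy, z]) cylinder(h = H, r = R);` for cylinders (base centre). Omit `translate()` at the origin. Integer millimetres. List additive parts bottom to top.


cube([250, 280, 20]);
translate([110, 130, 20]) cylinder(h = 90, r = 100);


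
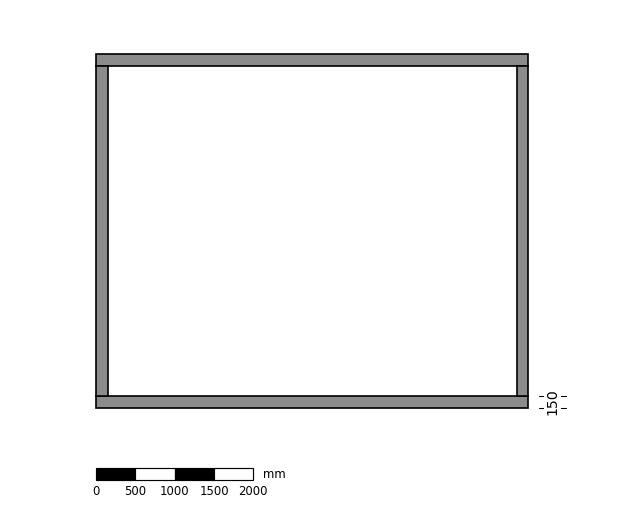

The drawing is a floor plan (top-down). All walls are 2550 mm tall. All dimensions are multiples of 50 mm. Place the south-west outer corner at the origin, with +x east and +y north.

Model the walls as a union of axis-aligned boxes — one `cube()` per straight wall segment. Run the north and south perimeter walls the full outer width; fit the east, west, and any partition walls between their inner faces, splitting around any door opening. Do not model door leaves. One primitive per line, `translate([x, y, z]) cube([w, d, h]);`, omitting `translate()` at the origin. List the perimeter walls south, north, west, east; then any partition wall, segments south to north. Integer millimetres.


cube([5500, 150, 2550]);
translate([0, 4350, 0]) cube([5500, 150, 2550]);
translate([0, 150, 0]) cube([150, 4200, 2550]);
translate([5350, 150, 0]) cube([150, 4200, 2550]);


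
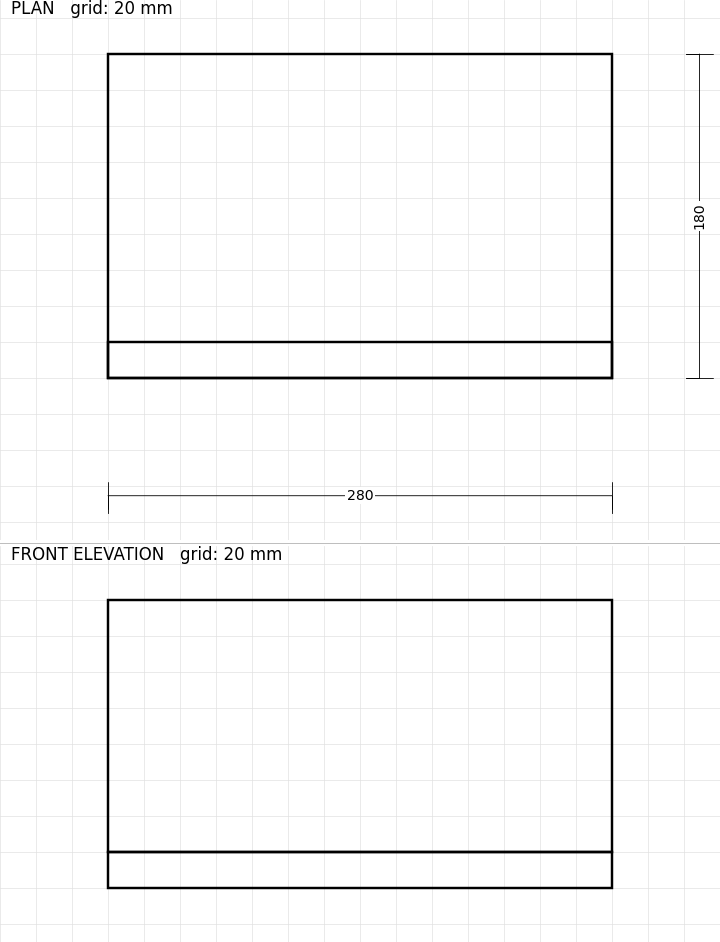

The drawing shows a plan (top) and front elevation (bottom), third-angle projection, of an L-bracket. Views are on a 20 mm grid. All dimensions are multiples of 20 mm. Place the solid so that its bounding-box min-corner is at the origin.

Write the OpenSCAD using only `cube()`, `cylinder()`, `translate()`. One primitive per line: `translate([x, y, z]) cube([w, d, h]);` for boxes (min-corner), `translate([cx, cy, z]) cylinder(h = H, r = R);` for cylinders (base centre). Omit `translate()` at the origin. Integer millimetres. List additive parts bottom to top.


cube([280, 180, 20]);
translate([0, 0, 20]) cube([280, 20, 140]);


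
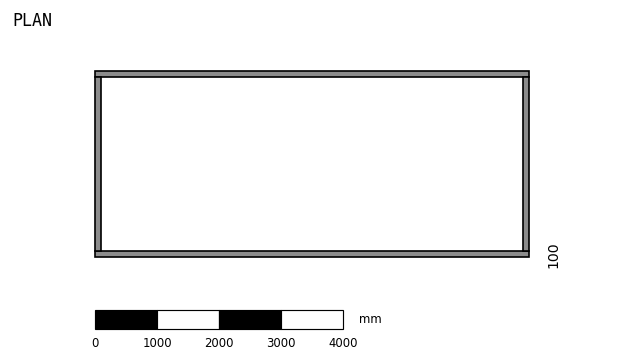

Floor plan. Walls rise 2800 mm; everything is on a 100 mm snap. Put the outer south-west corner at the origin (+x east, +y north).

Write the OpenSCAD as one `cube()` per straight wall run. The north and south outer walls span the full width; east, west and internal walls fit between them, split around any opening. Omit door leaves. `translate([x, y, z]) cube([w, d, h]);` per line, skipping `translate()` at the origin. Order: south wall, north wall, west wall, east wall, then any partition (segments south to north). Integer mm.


cube([7000, 100, 2800]);
translate([0, 2900, 0]) cube([7000, 100, 2800]);
translate([0, 100, 0]) cube([100, 2800, 2800]);
translate([6900, 100, 0]) cube([100, 2800, 2800]);


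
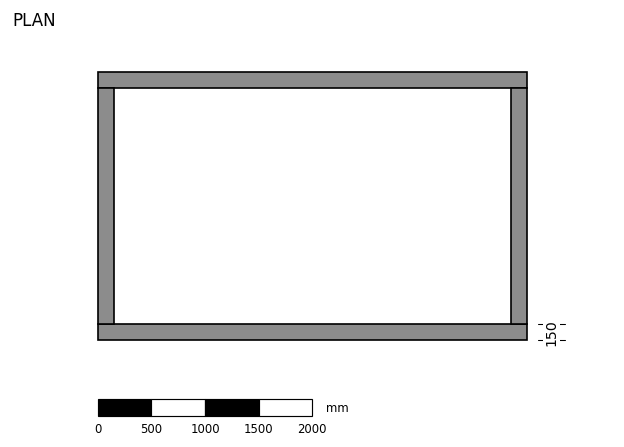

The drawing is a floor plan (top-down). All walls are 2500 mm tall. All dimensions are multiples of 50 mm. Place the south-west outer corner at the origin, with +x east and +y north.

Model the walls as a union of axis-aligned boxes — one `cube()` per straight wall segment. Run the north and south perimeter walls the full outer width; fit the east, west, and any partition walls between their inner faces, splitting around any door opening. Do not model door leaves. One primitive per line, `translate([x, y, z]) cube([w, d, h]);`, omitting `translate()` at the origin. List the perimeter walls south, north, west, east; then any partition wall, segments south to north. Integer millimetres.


cube([4000, 150, 2500]);
translate([0, 2350, 0]) cube([4000, 150, 2500]);
translate([0, 150, 0]) cube([150, 2200, 2500]);
translate([3850, 150, 0]) cube([150, 2200, 2500]);


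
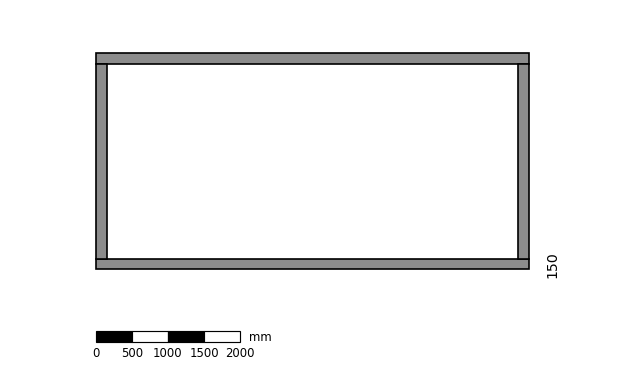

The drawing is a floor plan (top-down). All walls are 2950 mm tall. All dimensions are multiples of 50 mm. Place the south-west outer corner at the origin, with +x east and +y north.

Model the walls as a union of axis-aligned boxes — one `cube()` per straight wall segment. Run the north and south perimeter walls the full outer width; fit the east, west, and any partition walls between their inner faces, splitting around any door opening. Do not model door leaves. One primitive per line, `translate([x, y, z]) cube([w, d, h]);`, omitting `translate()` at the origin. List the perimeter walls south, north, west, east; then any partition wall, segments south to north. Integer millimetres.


cube([6000, 150, 2950]);
translate([0, 2850, 0]) cube([6000, 150, 2950]);
translate([0, 150, 0]) cube([150, 2700, 2950]);
translate([5850, 150, 0]) cube([150, 2700, 2950]);
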